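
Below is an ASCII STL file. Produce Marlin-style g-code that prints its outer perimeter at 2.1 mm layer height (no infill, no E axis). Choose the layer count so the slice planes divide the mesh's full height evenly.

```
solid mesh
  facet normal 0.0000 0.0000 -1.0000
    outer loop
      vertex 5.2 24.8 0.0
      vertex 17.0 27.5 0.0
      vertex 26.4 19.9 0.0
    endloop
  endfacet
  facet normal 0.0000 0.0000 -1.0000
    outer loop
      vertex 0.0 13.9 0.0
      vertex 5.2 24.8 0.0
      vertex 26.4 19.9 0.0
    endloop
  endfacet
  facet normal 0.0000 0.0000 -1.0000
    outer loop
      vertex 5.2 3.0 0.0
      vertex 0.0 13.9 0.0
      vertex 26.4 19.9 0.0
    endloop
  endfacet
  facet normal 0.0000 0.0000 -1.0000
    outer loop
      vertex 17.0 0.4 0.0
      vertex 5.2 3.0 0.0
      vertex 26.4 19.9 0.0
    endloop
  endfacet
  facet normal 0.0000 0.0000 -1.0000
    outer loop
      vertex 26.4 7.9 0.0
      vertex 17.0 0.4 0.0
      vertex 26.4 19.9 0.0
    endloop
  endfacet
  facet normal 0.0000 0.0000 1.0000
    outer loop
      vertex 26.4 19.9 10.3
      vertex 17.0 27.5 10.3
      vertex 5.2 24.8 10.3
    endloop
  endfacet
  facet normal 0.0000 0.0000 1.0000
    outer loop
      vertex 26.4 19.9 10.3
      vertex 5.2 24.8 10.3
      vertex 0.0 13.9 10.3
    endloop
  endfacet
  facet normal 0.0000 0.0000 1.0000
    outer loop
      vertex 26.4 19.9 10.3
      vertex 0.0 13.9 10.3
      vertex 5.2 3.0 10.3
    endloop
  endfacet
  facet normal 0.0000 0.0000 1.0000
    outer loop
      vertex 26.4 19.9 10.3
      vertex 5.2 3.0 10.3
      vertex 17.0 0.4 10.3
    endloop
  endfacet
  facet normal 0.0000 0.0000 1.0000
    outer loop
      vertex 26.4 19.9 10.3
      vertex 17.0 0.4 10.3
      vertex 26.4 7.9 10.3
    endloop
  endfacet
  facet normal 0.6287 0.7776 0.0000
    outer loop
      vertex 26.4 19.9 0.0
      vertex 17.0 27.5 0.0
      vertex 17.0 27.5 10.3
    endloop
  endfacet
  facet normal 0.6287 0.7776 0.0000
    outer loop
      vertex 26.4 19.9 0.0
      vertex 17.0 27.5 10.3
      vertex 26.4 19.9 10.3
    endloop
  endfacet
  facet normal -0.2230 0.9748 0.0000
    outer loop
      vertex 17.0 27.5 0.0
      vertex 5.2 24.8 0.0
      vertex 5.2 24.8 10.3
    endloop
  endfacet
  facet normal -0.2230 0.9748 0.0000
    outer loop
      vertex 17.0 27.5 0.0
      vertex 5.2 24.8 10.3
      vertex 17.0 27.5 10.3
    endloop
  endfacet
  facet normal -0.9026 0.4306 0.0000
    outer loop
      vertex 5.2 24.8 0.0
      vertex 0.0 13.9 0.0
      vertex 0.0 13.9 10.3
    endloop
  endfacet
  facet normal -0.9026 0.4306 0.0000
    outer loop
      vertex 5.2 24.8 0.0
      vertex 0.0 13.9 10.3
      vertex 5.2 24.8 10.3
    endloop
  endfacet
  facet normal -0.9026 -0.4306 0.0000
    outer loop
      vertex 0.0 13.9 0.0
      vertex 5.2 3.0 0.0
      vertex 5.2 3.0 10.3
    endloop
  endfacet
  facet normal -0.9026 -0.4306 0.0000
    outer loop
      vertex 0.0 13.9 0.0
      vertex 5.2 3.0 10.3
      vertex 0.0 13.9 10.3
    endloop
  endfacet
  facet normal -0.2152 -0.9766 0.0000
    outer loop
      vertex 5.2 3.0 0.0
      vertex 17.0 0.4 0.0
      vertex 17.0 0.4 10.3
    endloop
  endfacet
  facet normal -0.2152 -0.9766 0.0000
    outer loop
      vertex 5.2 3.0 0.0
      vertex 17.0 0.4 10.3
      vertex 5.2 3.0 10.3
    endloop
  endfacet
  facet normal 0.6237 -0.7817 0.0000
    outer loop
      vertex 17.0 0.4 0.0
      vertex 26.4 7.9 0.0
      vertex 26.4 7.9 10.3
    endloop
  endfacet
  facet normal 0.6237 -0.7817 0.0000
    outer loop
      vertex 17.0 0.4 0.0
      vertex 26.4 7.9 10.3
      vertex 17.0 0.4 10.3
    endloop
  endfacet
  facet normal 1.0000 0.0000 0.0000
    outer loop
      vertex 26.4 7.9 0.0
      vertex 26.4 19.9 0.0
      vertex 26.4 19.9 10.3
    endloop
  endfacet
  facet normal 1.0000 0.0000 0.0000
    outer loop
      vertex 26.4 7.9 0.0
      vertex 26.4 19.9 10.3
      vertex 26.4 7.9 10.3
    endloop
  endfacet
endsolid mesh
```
; perimeter-only toolpath
G21 ; units = mm
G90 ; absolute positioning
G28 ; home
; layer 1
G0 Z2.1
G0 X26.4 Y19.9
G1 X17.0 Y27.5
G1 X5.2 Y24.8
G1 X0.0 Y13.9
G1 X5.2 Y3.0
G1 X17.0 Y0.4
G1 X26.4 Y7.9
G1 X26.4 Y19.9
; layer 2
G0 Z4.1
G0 X26.4 Y19.9
G1 X17.0 Y27.5
G1 X5.2 Y24.8
G1 X0.0 Y13.9
G1 X5.2 Y3.0
G1 X17.0 Y0.4
G1 X26.4 Y7.9
G1 X26.4 Y19.9
; layer 3
G0 Z6.2
G0 X26.4 Y19.9
G1 X17.0 Y27.5
G1 X5.2 Y24.8
G1 X0.0 Y13.9
G1 X5.2 Y3.0
G1 X17.0 Y0.4
G1 X26.4 Y7.9
G1 X26.4 Y19.9
; layer 4
G0 Z8.2
G0 X26.4 Y19.9
G1 X17.0 Y27.5
G1 X5.2 Y24.8
G1 X0.0 Y13.9
G1 X5.2 Y3.0
G1 X17.0 Y0.4
G1 X26.4 Y7.9
G1 X26.4 Y19.9
; layer 5
G0 Z10.3
G0 X26.4 Y19.9
G1 X17.0 Y27.5
G1 X5.2 Y24.8
G1 X0.0 Y13.9
G1 X5.2 Y3.0
G1 X17.0 Y0.4
G1 X26.4 Y7.9
G1 X26.4 Y19.9
M2 ; end

The solid is a regular 7-sided prism (a cylinder approximated with 7 flat sides), circumscribed radius ≈ 13.9 mm, height ≈ 10.3 mm. Slicing at Δz = 2.1 mm — 5 equal slices spanning the solid's height, so layer i sits at z = i·h/5 — gives 5 non-empty perimeters. Each is a 7-segment closed polygon; G0 lifts to the layer z and rapids to the start vertex, then G1 traces the edges.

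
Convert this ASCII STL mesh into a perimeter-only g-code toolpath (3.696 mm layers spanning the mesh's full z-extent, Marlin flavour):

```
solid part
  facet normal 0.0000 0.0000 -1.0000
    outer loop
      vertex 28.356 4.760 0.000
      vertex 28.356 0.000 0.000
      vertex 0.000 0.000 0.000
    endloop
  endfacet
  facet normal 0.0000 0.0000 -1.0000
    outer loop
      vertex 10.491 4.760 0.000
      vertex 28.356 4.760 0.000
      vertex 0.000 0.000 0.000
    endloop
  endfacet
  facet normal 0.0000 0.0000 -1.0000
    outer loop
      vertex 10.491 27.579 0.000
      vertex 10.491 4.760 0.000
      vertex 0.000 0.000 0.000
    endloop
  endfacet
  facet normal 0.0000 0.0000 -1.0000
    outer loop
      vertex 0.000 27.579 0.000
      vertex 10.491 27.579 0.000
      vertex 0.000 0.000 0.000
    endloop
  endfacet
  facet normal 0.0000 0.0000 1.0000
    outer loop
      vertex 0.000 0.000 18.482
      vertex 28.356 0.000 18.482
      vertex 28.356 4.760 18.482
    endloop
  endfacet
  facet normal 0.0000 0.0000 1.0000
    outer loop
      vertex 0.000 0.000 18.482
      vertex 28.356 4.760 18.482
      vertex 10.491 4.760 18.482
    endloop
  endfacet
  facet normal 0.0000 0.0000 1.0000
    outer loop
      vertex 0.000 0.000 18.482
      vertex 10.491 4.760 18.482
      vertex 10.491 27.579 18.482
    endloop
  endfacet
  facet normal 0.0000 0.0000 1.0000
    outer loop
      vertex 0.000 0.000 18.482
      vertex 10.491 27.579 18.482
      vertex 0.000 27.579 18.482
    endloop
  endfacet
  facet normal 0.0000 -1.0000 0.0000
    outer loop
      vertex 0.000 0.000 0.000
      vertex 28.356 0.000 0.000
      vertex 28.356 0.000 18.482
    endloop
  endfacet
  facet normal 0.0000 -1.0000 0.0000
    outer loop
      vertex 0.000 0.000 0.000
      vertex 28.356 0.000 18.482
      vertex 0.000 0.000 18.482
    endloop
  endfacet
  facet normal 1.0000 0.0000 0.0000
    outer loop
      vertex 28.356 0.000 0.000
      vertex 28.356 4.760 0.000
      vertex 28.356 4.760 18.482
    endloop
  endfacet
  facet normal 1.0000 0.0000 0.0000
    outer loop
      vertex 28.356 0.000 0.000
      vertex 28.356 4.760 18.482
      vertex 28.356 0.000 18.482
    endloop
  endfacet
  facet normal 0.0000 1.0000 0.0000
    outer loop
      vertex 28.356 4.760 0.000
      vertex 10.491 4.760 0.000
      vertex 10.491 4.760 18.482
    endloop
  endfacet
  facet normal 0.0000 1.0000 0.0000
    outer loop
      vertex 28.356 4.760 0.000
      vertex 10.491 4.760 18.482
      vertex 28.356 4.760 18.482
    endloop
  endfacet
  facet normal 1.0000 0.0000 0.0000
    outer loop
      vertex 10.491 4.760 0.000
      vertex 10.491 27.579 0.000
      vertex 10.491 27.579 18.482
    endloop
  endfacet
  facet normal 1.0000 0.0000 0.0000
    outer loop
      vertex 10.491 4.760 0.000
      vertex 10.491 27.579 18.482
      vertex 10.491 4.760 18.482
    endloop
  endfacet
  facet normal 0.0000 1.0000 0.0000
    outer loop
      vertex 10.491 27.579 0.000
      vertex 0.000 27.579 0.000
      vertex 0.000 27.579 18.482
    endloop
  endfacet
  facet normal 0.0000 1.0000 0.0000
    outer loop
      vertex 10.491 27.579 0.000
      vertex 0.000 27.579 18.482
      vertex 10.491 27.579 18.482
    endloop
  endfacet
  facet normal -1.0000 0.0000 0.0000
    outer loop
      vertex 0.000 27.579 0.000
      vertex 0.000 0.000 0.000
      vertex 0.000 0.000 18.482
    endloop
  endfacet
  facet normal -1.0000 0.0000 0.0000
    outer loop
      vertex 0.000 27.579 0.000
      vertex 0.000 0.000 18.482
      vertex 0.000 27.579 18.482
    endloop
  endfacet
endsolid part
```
; perimeter-only toolpath
G21 ; units = mm
G90 ; absolute positioning
G28 ; home
; layer 1
G0 Z3.696
G0 X0.000 Y0.000
G1 X28.356 Y0.000
G1 X28.356 Y4.760
G1 X10.491 Y4.760
G1 X10.491 Y27.579
G1 X0.000 Y27.579
G1 X0.000 Y0.000
; layer 2
G0 Z7.393
G0 X0.000 Y0.000
G1 X28.356 Y0.000
G1 X28.356 Y4.760
G1 X10.491 Y4.760
G1 X10.491 Y27.579
G1 X0.000 Y27.579
G1 X0.000 Y0.000
; layer 3
G0 Z11.089
G0 X0.000 Y0.000
G1 X28.356 Y0.000
G1 X28.356 Y4.760
G1 X10.491 Y4.760
G1 X10.491 Y27.579
G1 X0.000 Y27.579
G1 X0.000 Y0.000
; layer 4
G0 Z14.786
G0 X0.000 Y0.000
G1 X28.356 Y0.000
G1 X28.356 Y4.760
G1 X10.491 Y4.760
G1 X10.491 Y27.579
G1 X0.000 Y27.579
G1 X0.000 Y0.000
; layer 5
G0 Z18.482
G0 X0.000 Y0.000
G1 X28.356 Y0.000
G1 X28.356 Y4.760
G1 X10.491 Y4.760
G1 X10.491 Y27.579
G1 X0.000 Y27.579
G1 X0.000 Y0.000
M2 ; end

The solid is an L-shaped prism: outer 28.4 × 27.6 mm, arm thicknesses ≈ 4.76 mm (horizontal) and 10.5 mm (vertical), extruded 18.5 mm in z. Slicing at Δz = 3.696 mm — 5 equal slices spanning the solid's height, so layer i sits at z = i·h/5 — gives 5 non-empty perimeters. Each is a 6-segment closed polygon; G0 lifts to the layer z and rapids to the start vertex, then G1 traces the edges.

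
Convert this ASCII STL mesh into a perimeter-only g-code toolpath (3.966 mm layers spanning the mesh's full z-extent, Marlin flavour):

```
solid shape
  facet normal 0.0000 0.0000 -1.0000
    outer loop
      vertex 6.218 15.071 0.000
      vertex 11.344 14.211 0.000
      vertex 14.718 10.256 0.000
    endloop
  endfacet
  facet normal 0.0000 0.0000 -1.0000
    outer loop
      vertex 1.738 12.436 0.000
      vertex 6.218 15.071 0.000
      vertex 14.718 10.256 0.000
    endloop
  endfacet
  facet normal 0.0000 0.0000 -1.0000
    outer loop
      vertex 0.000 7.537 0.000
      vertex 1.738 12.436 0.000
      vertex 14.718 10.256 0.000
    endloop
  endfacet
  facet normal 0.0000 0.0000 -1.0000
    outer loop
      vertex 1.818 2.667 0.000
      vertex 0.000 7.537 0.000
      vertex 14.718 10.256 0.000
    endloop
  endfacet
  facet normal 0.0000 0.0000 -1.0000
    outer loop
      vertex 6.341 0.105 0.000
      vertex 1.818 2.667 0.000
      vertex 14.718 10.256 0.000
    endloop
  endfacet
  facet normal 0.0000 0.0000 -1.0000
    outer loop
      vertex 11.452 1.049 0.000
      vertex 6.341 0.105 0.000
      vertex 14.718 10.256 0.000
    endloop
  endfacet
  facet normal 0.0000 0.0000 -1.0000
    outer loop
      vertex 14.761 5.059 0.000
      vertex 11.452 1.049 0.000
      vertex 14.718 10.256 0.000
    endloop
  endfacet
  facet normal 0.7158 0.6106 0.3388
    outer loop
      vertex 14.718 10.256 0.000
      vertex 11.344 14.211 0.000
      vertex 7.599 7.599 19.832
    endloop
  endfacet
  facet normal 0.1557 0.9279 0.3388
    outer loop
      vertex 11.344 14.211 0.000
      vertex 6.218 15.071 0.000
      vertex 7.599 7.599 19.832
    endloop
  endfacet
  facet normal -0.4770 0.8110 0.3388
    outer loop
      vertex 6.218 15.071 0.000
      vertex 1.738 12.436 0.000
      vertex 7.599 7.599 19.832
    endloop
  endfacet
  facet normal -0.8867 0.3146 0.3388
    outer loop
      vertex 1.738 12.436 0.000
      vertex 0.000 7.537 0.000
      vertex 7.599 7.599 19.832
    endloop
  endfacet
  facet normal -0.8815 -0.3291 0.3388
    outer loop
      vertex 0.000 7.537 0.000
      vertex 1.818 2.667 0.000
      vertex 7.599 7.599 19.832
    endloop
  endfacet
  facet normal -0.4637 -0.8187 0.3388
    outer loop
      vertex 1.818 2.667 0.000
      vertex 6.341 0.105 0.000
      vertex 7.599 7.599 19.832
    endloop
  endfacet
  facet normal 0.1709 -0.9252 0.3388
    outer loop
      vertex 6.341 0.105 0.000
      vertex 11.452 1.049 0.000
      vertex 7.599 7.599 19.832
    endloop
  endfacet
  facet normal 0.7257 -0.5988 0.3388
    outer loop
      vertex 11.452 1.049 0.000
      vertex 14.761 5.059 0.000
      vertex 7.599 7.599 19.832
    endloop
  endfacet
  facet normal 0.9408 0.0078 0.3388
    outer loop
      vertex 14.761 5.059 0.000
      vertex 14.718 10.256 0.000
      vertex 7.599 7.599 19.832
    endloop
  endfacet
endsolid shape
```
; perimeter-only toolpath
G21 ; units = mm
G90 ; absolute positioning
G28 ; home
; layer 1
G0 Z3.966
G0 X13.294 Y9.725
G1 X10.595 Y12.889
G1 X6.494 Y13.577
G1 X2.910 Y11.469
G1 X1.520 Y7.549
G1 X2.974 Y3.653
G1 X6.593 Y1.604
G1 X10.681 Y2.359
G1 X13.329 Y5.567
G1 X13.294 Y9.725
; layer 2
G0 Z7.933
G0 X11.870 Y9.193
G1 X9.846 Y11.566
G1 X6.770 Y12.082
G1 X4.082 Y10.501
G1 X3.040 Y7.562
G1 X4.130 Y4.640
G1 X6.844 Y3.103
G1 X9.911 Y3.669
G1 X11.896 Y6.075
G1 X11.870 Y9.193
; layer 3
G0 Z11.899
G0 X10.447 Y8.662
G1 X9.097 Y10.244
G1 X7.047 Y10.588
G1 X5.255 Y9.534
G1 X4.559 Y7.574
G1 X5.287 Y5.626
G1 X7.096 Y4.601
G1 X9.140 Y4.979
G1 X10.464 Y6.583
G1 X10.447 Y8.662
; layer 4
G0 Z15.866
G0 X9.023 Y8.130
G1 X8.348 Y8.921
G1 X7.323 Y9.093
G1 X6.427 Y8.566
G1 X6.079 Y7.587
G1 X6.443 Y6.613
G1 X7.347 Y6.100
G1 X8.370 Y6.289
G1 X9.031 Y7.091
G1 X9.023 Y8.130
M2 ; end

The solid is a regular 9-sided pyramid, base circumscribed radius ≈ 7.6 mm, apex at z ≈ 19.8 mm. Slicing at Δz = 3.966 mm — 5 equal slices spanning the solid's height, so layer i sits at z = i·h/5 — gives 4 non-empty perimeters. Each is a 9-segment closed polygon; G0 lifts to the layer z and rapids to the start vertex, then G1 traces the edges. The cross-section shrinks linearly with z (the slice at the apex is degenerate and omitted).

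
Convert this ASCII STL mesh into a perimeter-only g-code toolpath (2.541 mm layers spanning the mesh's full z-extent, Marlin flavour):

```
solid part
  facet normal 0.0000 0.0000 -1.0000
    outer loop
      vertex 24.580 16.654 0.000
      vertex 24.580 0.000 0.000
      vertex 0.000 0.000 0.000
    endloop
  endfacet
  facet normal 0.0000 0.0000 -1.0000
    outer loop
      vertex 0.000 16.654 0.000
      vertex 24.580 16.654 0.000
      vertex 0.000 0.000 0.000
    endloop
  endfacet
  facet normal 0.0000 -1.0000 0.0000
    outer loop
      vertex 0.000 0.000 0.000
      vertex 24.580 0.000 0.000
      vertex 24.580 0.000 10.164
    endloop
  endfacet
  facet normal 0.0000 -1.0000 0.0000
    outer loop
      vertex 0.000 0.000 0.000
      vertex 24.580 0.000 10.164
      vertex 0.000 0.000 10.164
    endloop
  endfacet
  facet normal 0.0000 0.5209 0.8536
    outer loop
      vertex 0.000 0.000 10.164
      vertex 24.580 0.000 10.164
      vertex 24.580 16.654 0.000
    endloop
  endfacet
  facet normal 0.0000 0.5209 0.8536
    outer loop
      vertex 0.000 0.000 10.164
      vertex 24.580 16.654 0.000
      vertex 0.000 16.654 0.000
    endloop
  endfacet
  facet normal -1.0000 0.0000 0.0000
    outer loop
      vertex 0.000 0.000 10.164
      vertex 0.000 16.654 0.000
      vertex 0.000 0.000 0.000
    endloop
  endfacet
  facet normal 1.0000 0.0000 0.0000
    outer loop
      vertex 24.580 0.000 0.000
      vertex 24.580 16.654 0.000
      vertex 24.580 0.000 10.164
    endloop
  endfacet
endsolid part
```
; perimeter-only toolpath
G21 ; units = mm
G90 ; absolute positioning
G28 ; home
; layer 1
G0 Z2.541
G0 X0.000 Y0.000
G1 X24.580 Y0.000
G1 X24.580 Y12.491
G1 X0.000 Y12.491
G1 X0.000 Y0.000
; layer 2
G0 Z5.082
G0 X0.000 Y0.000
G1 X24.580 Y0.000
G1 X24.580 Y8.327
G1 X0.000 Y8.327
G1 X0.000 Y0.000
; layer 3
G0 Z7.623
G0 X0.000 Y0.000
G1 X24.580 Y0.000
G1 X24.580 Y4.163
G1 X0.000 Y4.163
G1 X0.000 Y0.000
M2 ; end

The solid is a wedge (ramp): 24.6 × 16.7 mm base, rising to 10.2 mm along the y=0 edge and sloping linearly to z=0 at y=16.7. Slicing at Δz = 2.541 mm — 4 equal slices spanning the solid's height, so layer i sits at z = i·h/4 — gives 3 non-empty perimeters. Each is a 4-segment closed polygon; G0 lifts to the layer z and rapids to the start vertex, then G1 traces the edges. The cross-section shrinks linearly with z (the slice at the apex is degenerate and omitted).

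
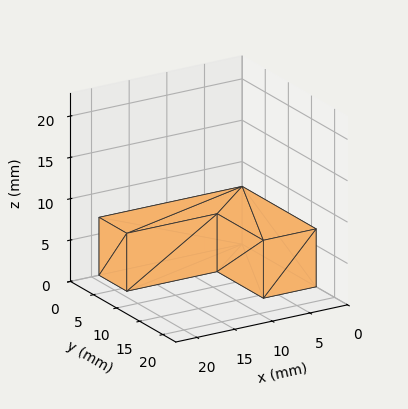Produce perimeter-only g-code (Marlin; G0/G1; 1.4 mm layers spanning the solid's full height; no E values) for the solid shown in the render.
Reading the render: the shape is an L-shaped prism: outer 19 × 16 mm, arm thicknesses ≈ 6 mm (horizontal) and 7 mm (vertical), extruded 7 mm in z (dimensions read to the nearest mm from the axis ticks). For the g-code, the solid's height is divided into equal slices at the stated Δz and each level perimeter traced with G1 moves after a G0 lift.

; perimeter-only toolpath
G21 ; units = mm
G90 ; absolute positioning
G28 ; home
; layer 1
G0 Z1.4
G0 X0.0 Y0.0
G1 X19.0 Y0.0
G1 X19.0 Y6.0
G1 X7.0 Y6.0
G1 X7.0 Y16.0
G1 X0.0 Y16.0
G1 X0.0 Y0.0
; layer 2
G0 Z2.8
G0 X0.0 Y0.0
G1 X19.0 Y0.0
G1 X19.0 Y6.0
G1 X7.0 Y6.0
G1 X7.0 Y16.0
G1 X0.0 Y16.0
G1 X0.0 Y0.0
; layer 3
G0 Z4.2
G0 X0.0 Y0.0
G1 X19.0 Y0.0
G1 X19.0 Y6.0
G1 X7.0 Y6.0
G1 X7.0 Y16.0
G1 X0.0 Y16.0
G1 X0.0 Y0.0
; layer 4
G0 Z5.6
G0 X0.0 Y0.0
G1 X19.0 Y0.0
G1 X19.0 Y6.0
G1 X7.0 Y6.0
G1 X7.0 Y16.0
G1 X0.0 Y16.0
G1 X0.0 Y0.0
; layer 5
G0 Z7.0
G0 X0.0 Y0.0
G1 X19.0 Y0.0
G1 X19.0 Y6.0
G1 X7.0 Y6.0
G1 X7.0 Y16.0
G1 X0.0 Y16.0
G1 X0.0 Y0.0
M2 ; end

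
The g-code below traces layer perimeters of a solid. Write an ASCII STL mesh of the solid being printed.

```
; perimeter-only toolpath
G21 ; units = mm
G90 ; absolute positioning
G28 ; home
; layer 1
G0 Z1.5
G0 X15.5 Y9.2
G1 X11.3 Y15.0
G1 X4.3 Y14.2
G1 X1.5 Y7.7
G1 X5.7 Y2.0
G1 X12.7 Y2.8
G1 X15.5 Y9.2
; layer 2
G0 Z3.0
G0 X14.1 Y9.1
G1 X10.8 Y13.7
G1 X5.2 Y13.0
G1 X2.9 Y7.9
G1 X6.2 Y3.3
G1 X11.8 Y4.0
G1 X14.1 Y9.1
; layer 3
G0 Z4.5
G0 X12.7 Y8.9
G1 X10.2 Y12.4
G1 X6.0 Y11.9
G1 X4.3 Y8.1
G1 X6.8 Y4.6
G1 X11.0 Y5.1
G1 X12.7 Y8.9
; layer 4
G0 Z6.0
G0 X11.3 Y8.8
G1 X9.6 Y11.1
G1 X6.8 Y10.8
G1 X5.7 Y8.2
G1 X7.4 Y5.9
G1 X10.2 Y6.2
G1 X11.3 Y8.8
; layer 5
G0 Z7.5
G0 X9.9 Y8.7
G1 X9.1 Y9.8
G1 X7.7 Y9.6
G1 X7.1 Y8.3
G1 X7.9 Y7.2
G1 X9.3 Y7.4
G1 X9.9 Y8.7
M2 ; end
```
solid part
  facet normal 0.0000 0.0000 -1.0000
    outer loop
      vertex 3.5 15.3 0.0
      vertex 11.9 16.3 0.0
      vertex 16.9 9.4 0.0
    endloop
  endfacet
  facet normal 0.0000 0.0000 -1.0000
    outer loop
      vertex 0.1 7.6 0.0
      vertex 3.5 15.3 0.0
      vertex 16.9 9.4 0.0
    endloop
  endfacet
  facet normal 0.0000 0.0000 -1.0000
    outer loop
      vertex 5.1 0.7 0.0
      vertex 0.1 7.6 0.0
      vertex 16.9 9.4 0.0
    endloop
  endfacet
  facet normal 0.0000 0.0000 -1.0000
    outer loop
      vertex 13.5 1.7 0.0
      vertex 5.1 0.7 0.0
      vertex 16.9 9.4 0.0
    endloop
  endfacet
  facet normal 0.6279 0.4550 0.6315
    outer loop
      vertex 16.9 9.4 0.0
      vertex 11.9 16.3 0.0
      vertex 8.5 8.5 9.0
    endloop
  endfacet
  facet normal -0.0916 0.7694 0.6322
    outer loop
      vertex 11.9 16.3 0.0
      vertex 3.5 15.3 0.0
      vertex 8.5 8.5 9.0
    endloop
  endfacet
  facet normal -0.7097 0.3134 0.6310
    outer loop
      vertex 3.5 15.3 0.0
      vertex 0.1 7.6 0.0
      vertex 8.5 8.5 9.0
    endloop
  endfacet
  facet normal -0.6279 -0.4550 0.6315
    outer loop
      vertex 0.1 7.6 0.0
      vertex 5.1 0.7 0.0
      vertex 8.5 8.5 9.0
    endloop
  endfacet
  facet normal 0.0916 -0.7694 0.6322
    outer loop
      vertex 5.1 0.7 0.0
      vertex 13.5 1.7 0.0
      vertex 8.5 8.5 9.0
    endloop
  endfacet
  facet normal 0.7097 -0.3134 0.6310
    outer loop
      vertex 13.5 1.7 0.0
      vertex 16.9 9.4 0.0
      vertex 8.5 8.5 9.0
    endloop
  endfacet
endsolid part

The G0 Z moves step by Δz≈1.5 mm. The G1 loops shrink linearly with z, so the solid tapers from its base footprint up to z≈9. Closing with a flat bottom cap and the tapered top and triangulating gives 10 facets — a regular 6-sided pyramid, base circumscribed radius ≈ 8.5 mm, apex at z ≈ 9 mm.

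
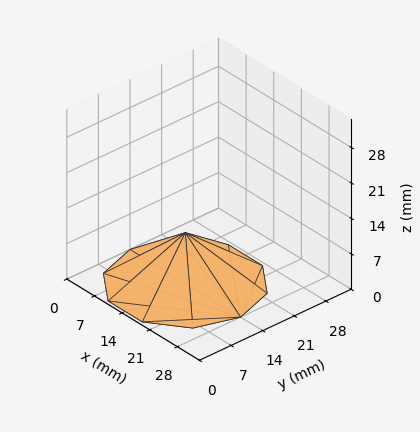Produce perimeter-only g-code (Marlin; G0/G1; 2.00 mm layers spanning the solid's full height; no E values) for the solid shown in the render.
Reading the render: the shape is a regular 10-sided pyramid, base circumscribed radius ≈ 14 mm, apex at z ≈ 10 mm (dimensions read to the nearest mm from the axis ticks). For the g-code, the solid's height is divided into equal slices at the stated Δz and each level perimeter traced with G1 moves after a G0 lift.

; perimeter-only toolpath
G21 ; units = mm
G90 ; absolute positioning
G28 ; home
; layer 1
G0 Z2.00
G0 X25.20 Y14.00
G1 X23.06 Y20.58
G1 X17.46 Y24.65
G1 X10.54 Y24.65
G1 X4.94 Y20.58
G1 X2.80 Y14.00
G1 X4.94 Y7.42
G1 X10.54 Y3.35
G1 X17.46 Y3.35
G1 X23.06 Y7.42
G1 X25.20 Y14.00
; layer 2
G0 Z4.00
G0 X22.40 Y14.00
G1 X20.80 Y18.94
G1 X16.60 Y21.99
G1 X11.40 Y21.99
G1 X7.20 Y18.94
G1 X5.60 Y14.00
G1 X7.20 Y9.06
G1 X11.40 Y6.01
G1 X16.60 Y6.01
G1 X20.80 Y9.06
G1 X22.40 Y14.00
; layer 3
G0 Z6.00
G0 X19.60 Y14.00
G1 X18.53 Y17.29
G1 X15.73 Y19.32
G1 X12.27 Y19.32
G1 X9.47 Y17.29
G1 X8.40 Y14.00
G1 X9.47 Y10.71
G1 X12.27 Y8.68
G1 X15.73 Y8.68
G1 X18.53 Y10.71
G1 X19.60 Y14.00
; layer 4
G0 Z8.00
G0 X16.80 Y14.00
G1 X16.27 Y15.65
G1 X14.87 Y16.66
G1 X13.13 Y16.66
G1 X11.73 Y15.65
G1 X11.20 Y14.00
G1 X11.73 Y12.35
G1 X13.13 Y11.34
G1 X14.87 Y11.34
G1 X16.27 Y12.35
G1 X16.80 Y14.00
M2 ; end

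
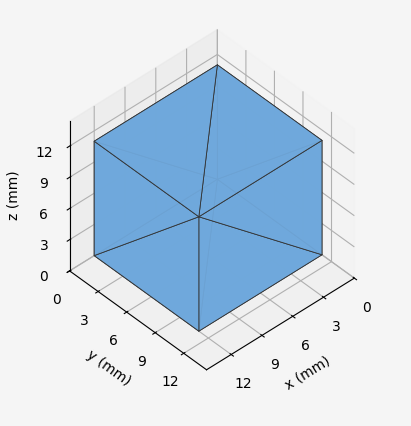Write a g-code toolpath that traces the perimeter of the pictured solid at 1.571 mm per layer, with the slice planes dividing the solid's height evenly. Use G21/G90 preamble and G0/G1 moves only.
Reading the render: the shape is a rectangular box, roughly 12 × 11 mm footprint and 11 mm tall (dimensions read to the nearest mm from the axis ticks). For the g-code, the solid's height is divided into equal slices at the stated Δz and each level perimeter traced with G1 moves after a G0 lift.

; perimeter-only toolpath
G21 ; units = mm
G90 ; absolute positioning
G28 ; home
; layer 1
G0 Z1.571
G0 X0.000 Y0.000
G1 X12.000 Y0.000
G1 X12.000 Y11.000
G1 X0.000 Y11.000
G1 X0.000 Y0.000
; layer 2
G0 Z3.143
G0 X0.000 Y0.000
G1 X12.000 Y0.000
G1 X12.000 Y11.000
G1 X0.000 Y11.000
G1 X0.000 Y0.000
; layer 3
G0 Z4.714
G0 X0.000 Y0.000
G1 X12.000 Y0.000
G1 X12.000 Y11.000
G1 X0.000 Y11.000
G1 X0.000 Y0.000
; layer 4
G0 Z6.286
G0 X0.000 Y0.000
G1 X12.000 Y0.000
G1 X12.000 Y11.000
G1 X0.000 Y11.000
G1 X0.000 Y0.000
; layer 5
G0 Z7.857
G0 X0.000 Y0.000
G1 X12.000 Y0.000
G1 X12.000 Y11.000
G1 X0.000 Y11.000
G1 X0.000 Y0.000
; layer 6
G0 Z9.429
G0 X0.000 Y0.000
G1 X12.000 Y0.000
G1 X12.000 Y11.000
G1 X0.000 Y11.000
G1 X0.000 Y0.000
; layer 7
G0 Z11.000
G0 X0.000 Y0.000
G1 X12.000 Y0.000
G1 X12.000 Y11.000
G1 X0.000 Y11.000
G1 X0.000 Y0.000
M2 ; end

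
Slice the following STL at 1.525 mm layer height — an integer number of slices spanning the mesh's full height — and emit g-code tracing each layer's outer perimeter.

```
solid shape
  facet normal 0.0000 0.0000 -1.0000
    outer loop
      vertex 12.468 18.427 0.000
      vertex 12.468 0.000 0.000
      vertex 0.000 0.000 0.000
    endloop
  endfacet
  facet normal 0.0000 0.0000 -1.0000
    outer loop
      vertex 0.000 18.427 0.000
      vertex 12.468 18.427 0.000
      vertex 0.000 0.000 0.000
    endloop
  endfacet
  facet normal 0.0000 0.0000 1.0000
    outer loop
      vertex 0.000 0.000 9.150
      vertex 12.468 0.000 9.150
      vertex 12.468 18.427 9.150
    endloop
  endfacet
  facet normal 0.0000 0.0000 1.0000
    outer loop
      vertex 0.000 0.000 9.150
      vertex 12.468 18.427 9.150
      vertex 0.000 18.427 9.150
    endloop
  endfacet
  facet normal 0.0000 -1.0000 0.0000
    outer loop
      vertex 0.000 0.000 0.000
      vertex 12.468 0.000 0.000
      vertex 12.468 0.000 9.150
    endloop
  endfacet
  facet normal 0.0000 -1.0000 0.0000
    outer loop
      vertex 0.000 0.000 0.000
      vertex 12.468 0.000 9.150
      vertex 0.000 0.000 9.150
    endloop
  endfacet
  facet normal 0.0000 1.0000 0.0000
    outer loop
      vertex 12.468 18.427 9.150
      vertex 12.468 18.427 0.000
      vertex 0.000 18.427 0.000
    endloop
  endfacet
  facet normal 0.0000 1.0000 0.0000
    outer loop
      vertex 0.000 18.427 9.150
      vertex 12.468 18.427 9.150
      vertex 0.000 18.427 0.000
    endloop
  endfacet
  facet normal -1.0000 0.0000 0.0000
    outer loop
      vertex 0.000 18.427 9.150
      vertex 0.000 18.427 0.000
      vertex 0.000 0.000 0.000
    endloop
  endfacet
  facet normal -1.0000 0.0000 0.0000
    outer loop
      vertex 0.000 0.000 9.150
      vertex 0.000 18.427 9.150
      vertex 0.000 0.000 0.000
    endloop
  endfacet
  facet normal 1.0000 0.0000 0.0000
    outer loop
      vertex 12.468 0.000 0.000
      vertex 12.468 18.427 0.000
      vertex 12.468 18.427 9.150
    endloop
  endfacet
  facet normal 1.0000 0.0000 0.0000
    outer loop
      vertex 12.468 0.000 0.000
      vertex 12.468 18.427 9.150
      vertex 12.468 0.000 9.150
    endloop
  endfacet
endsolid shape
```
; perimeter-only toolpath
G21 ; units = mm
G90 ; absolute positioning
G28 ; home
; layer 1
G0 Z1.525
G0 X0.000 Y0.000
G1 X12.468 Y0.000
G1 X12.468 Y18.427
G1 X0.000 Y18.427
G1 X0.000 Y0.000
; layer 2
G0 Z3.050
G0 X0.000 Y0.000
G1 X12.468 Y0.000
G1 X12.468 Y18.427
G1 X0.000 Y18.427
G1 X0.000 Y0.000
; layer 3
G0 Z4.575
G0 X0.000 Y0.000
G1 X12.468 Y0.000
G1 X12.468 Y18.427
G1 X0.000 Y18.427
G1 X0.000 Y0.000
; layer 4
G0 Z6.100
G0 X0.000 Y0.000
G1 X12.468 Y0.000
G1 X12.468 Y18.427
G1 X0.000 Y18.427
G1 X0.000 Y0.000
; layer 5
G0 Z7.625
G0 X0.000 Y0.000
G1 X12.468 Y0.000
G1 X12.468 Y18.427
G1 X0.000 Y18.427
G1 X0.000 Y0.000
; layer 6
G0 Z9.150
G0 X0.000 Y0.000
G1 X12.468 Y0.000
G1 X12.468 Y18.427
G1 X0.000 Y18.427
G1 X0.000 Y0.000
M2 ; end

The solid is a rectangular box, roughly 12.5 × 18.4 mm footprint and 9.15 mm tall. Slicing at Δz = 1.525 mm — 6 equal slices spanning the solid's height, so layer i sits at z = i·h/6 — gives 6 non-empty perimeters. Each is a 4-segment closed polygon; G0 lifts to the layer z and rapids to the start vertex, then G1 traces the edges.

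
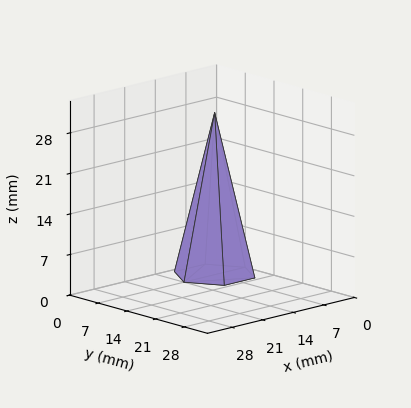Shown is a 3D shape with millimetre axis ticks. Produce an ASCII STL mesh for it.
Reading the render: the shape is a regular 6-sided pyramid, base circumscribed radius ≈ 7 mm, apex at z ≈ 28 mm (dimensions read to the nearest mm from the axis ticks). For the STL, each face is triangulated and given an outward normal.

solid part
  facet normal 0.0000 0.0000 -1.0000
    outer loop
      vertex 3.500 13.062 0.000
      vertex 10.500 13.062 0.000
      vertex 14.000 7.000 0.000
    endloop
  endfacet
  facet normal 0.0000 0.0000 -1.0000
    outer loop
      vertex 0.000 7.000 0.000
      vertex 3.500 13.062 0.000
      vertex 14.000 7.000 0.000
    endloop
  endfacet
  facet normal 0.0000 0.0000 -1.0000
    outer loop
      vertex 3.500 0.938 0.000
      vertex 0.000 7.000 0.000
      vertex 14.000 7.000 0.000
    endloop
  endfacet
  facet normal 0.0000 0.0000 -1.0000
    outer loop
      vertex 10.500 0.938 0.000
      vertex 3.500 0.938 0.000
      vertex 14.000 7.000 0.000
    endloop
  endfacet
  facet normal 0.8464 0.4887 0.2116
    outer loop
      vertex 14.000 7.000 0.000
      vertex 10.500 13.062 0.000
      vertex 7.000 7.000 28.000
    endloop
  endfacet
  facet normal 0.0000 0.9774 0.2116
    outer loop
      vertex 10.500 13.062 0.000
      vertex 3.500 13.062 0.000
      vertex 7.000 7.000 28.000
    endloop
  endfacet
  facet normal -0.8464 0.4887 0.2116
    outer loop
      vertex 3.500 13.062 0.000
      vertex 0.000 7.000 0.000
      vertex 7.000 7.000 28.000
    endloop
  endfacet
  facet normal -0.8464 -0.4887 0.2116
    outer loop
      vertex 0.000 7.000 0.000
      vertex 3.500 0.938 0.000
      vertex 7.000 7.000 28.000
    endloop
  endfacet
  facet normal 0.0000 -0.9774 0.2116
    outer loop
      vertex 3.500 0.938 0.000
      vertex 10.500 0.938 0.000
      vertex 7.000 7.000 28.000
    endloop
  endfacet
  facet normal 0.8464 -0.4887 0.2116
    outer loop
      vertex 10.500 0.938 0.000
      vertex 14.000 7.000 0.000
      vertex 7.000 7.000 28.000
    endloop
  endfacet
endsolid part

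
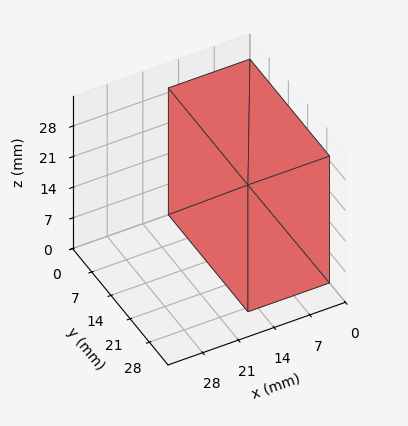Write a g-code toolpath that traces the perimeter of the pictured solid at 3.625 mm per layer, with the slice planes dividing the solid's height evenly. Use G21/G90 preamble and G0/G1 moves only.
Reading the render: the shape is a rectangular box, roughly 16 × 29 mm footprint and 29 mm tall (dimensions read to the nearest mm from the axis ticks). For the g-code, the solid's height is divided into equal slices at the stated Δz and each level perimeter traced with G1 moves after a G0 lift.

; perimeter-only toolpath
G21 ; units = mm
G90 ; absolute positioning
G28 ; home
; layer 1
G0 Z3.625
G0 X0.000 Y0.000
G1 X16.000 Y0.000
G1 X16.000 Y29.000
G1 X0.000 Y29.000
G1 X0.000 Y0.000
; layer 2
G0 Z7.250
G0 X0.000 Y0.000
G1 X16.000 Y0.000
G1 X16.000 Y29.000
G1 X0.000 Y29.000
G1 X0.000 Y0.000
; layer 3
G0 Z10.875
G0 X0.000 Y0.000
G1 X16.000 Y0.000
G1 X16.000 Y29.000
G1 X0.000 Y29.000
G1 X0.000 Y0.000
; layer 4
G0 Z14.500
G0 X0.000 Y0.000
G1 X16.000 Y0.000
G1 X16.000 Y29.000
G1 X0.000 Y29.000
G1 X0.000 Y0.000
; layer 5
G0 Z18.125
G0 X0.000 Y0.000
G1 X16.000 Y0.000
G1 X16.000 Y29.000
G1 X0.000 Y29.000
G1 X0.000 Y0.000
; layer 6
G0 Z21.750
G0 X0.000 Y0.000
G1 X16.000 Y0.000
G1 X16.000 Y29.000
G1 X0.000 Y29.000
G1 X0.000 Y0.000
; layer 7
G0 Z25.375
G0 X0.000 Y0.000
G1 X16.000 Y0.000
G1 X16.000 Y29.000
G1 X0.000 Y29.000
G1 X0.000 Y0.000
; layer 8
G0 Z29.000
G0 X0.000 Y0.000
G1 X16.000 Y0.000
G1 X16.000 Y29.000
G1 X0.000 Y29.000
G1 X0.000 Y0.000
M2 ; end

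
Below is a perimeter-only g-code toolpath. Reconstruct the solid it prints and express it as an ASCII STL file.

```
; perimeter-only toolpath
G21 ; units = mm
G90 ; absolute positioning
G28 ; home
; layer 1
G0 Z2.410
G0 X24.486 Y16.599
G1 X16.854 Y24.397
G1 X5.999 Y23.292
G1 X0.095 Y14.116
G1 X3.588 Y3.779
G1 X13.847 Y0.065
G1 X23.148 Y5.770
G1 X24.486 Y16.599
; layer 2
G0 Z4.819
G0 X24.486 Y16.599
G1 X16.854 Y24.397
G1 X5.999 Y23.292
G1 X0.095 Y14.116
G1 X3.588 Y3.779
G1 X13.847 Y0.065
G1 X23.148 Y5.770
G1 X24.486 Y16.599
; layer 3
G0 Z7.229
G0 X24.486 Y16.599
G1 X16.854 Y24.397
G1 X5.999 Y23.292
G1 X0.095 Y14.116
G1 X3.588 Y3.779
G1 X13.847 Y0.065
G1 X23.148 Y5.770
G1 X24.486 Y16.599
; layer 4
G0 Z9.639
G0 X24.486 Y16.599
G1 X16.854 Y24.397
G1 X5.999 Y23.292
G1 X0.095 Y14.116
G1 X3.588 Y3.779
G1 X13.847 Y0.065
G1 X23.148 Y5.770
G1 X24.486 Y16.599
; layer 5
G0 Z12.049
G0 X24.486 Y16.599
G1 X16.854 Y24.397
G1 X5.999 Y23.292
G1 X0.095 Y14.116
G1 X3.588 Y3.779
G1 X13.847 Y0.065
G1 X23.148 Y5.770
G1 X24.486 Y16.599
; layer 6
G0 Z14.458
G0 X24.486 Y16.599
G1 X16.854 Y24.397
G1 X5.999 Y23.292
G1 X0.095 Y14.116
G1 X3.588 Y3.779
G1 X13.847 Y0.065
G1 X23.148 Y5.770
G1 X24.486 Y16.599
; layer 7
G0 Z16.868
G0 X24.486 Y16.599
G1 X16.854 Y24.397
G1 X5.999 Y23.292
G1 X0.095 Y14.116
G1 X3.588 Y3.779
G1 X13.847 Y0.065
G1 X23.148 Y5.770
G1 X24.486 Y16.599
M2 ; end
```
solid part
  facet normal 0.0000 0.0000 -1.0000
    outer loop
      vertex 5.999 23.292 0.000
      vertex 16.854 24.397 0.000
      vertex 24.486 16.599 0.000
    endloop
  endfacet
  facet normal 0.0000 0.0000 -1.0000
    outer loop
      vertex 0.095 14.116 0.000
      vertex 5.999 23.292 0.000
      vertex 24.486 16.599 0.000
    endloop
  endfacet
  facet normal 0.0000 0.0000 -1.0000
    outer loop
      vertex 3.588 3.779 0.000
      vertex 0.095 14.116 0.000
      vertex 24.486 16.599 0.000
    endloop
  endfacet
  facet normal 0.0000 0.0000 -1.0000
    outer loop
      vertex 13.847 0.065 0.000
      vertex 3.588 3.779 0.000
      vertex 24.486 16.599 0.000
    endloop
  endfacet
  facet normal 0.0000 0.0000 -1.0000
    outer loop
      vertex 23.148 5.770 0.000
      vertex 13.847 0.065 0.000
      vertex 24.486 16.599 0.000
    endloop
  endfacet
  facet normal 0.0000 0.0000 1.0000
    outer loop
      vertex 24.486 16.599 16.868
      vertex 16.854 24.397 16.868
      vertex 5.999 23.292 16.868
    endloop
  endfacet
  facet normal 0.0000 0.0000 1.0000
    outer loop
      vertex 24.486 16.599 16.868
      vertex 5.999 23.292 16.868
      vertex 0.095 14.116 16.868
    endloop
  endfacet
  facet normal 0.0000 0.0000 1.0000
    outer loop
      vertex 24.486 16.599 16.868
      vertex 0.095 14.116 16.868
      vertex 3.588 3.779 16.868
    endloop
  endfacet
  facet normal 0.0000 0.0000 1.0000
    outer loop
      vertex 24.486 16.599 16.868
      vertex 3.588 3.779 16.868
      vertex 13.847 0.065 16.868
    endloop
  endfacet
  facet normal 0.0000 0.0000 1.0000
    outer loop
      vertex 24.486 16.599 16.868
      vertex 13.847 0.065 16.868
      vertex 23.148 5.770 16.868
    endloop
  endfacet
  facet normal 0.7147 0.6995 0.0000
    outer loop
      vertex 24.486 16.599 0.000
      vertex 16.854 24.397 0.000
      vertex 16.854 24.397 16.868
    endloop
  endfacet
  facet normal 0.7147 0.6995 0.0000
    outer loop
      vertex 24.486 16.599 0.000
      vertex 16.854 24.397 16.868
      vertex 24.486 16.599 16.868
    endloop
  endfacet
  facet normal -0.1013 0.9949 0.0000
    outer loop
      vertex 16.854 24.397 0.000
      vertex 5.999 23.292 0.000
      vertex 5.999 23.292 16.868
    endloop
  endfacet
  facet normal -0.1013 0.9949 0.0000
    outer loop
      vertex 16.854 24.397 0.000
      vertex 5.999 23.292 16.868
      vertex 16.854 24.397 16.868
    endloop
  endfacet
  facet normal -0.8410 0.5411 0.0000
    outer loop
      vertex 5.999 23.292 0.000
      vertex 0.095 14.116 0.000
      vertex 0.095 14.116 16.868
    endloop
  endfacet
  facet normal -0.8410 0.5411 0.0000
    outer loop
      vertex 5.999 23.292 0.000
      vertex 0.095 14.116 16.868
      vertex 5.999 23.292 16.868
    endloop
  endfacet
  facet normal -0.9474 -0.3201 0.0000
    outer loop
      vertex 0.095 14.116 0.000
      vertex 3.588 3.779 0.000
      vertex 3.588 3.779 16.868
    endloop
  endfacet
  facet normal -0.9474 -0.3201 0.0000
    outer loop
      vertex 0.095 14.116 0.000
      vertex 3.588 3.779 16.868
      vertex 0.095 14.116 16.868
    endloop
  endfacet
  facet normal -0.3404 -0.9403 0.0000
    outer loop
      vertex 3.588 3.779 0.000
      vertex 13.847 0.065 0.000
      vertex 13.847 0.065 16.868
    endloop
  endfacet
  facet normal -0.3404 -0.9403 0.0000
    outer loop
      vertex 3.588 3.779 0.000
      vertex 13.847 0.065 16.868
      vertex 3.588 3.779 16.868
    endloop
  endfacet
  facet normal 0.5229 -0.8524 0.0000
    outer loop
      vertex 13.847 0.065 0.000
      vertex 23.148 5.770 0.000
      vertex 23.148 5.770 16.868
    endloop
  endfacet
  facet normal 0.5229 -0.8524 0.0000
    outer loop
      vertex 13.847 0.065 0.000
      vertex 23.148 5.770 16.868
      vertex 13.847 0.065 16.868
    endloop
  endfacet
  facet normal 0.9925 -0.1226 0.0000
    outer loop
      vertex 23.148 5.770 0.000
      vertex 24.486 16.599 0.000
      vertex 24.486 16.599 16.868
    endloop
  endfacet
  facet normal 0.9925 -0.1226 0.0000
    outer loop
      vertex 23.148 5.770 0.000
      vertex 24.486 16.599 16.868
      vertex 23.148 5.770 16.868
    endloop
  endfacet
endsolid part

The G0 Z moves step by Δz≈2.410 mm. Every layer's G1 loop is the same polygon, so the solid is a straight extrusion of it from z=0 to z≈16.9. Closing with flat bottom and top caps and triangulating gives 24 facets — a regular 7-sided prism (a cylinder approximated with 7 flat sides), circumscribed radius ≈ 12.6 mm, height ≈ 16.9 mm.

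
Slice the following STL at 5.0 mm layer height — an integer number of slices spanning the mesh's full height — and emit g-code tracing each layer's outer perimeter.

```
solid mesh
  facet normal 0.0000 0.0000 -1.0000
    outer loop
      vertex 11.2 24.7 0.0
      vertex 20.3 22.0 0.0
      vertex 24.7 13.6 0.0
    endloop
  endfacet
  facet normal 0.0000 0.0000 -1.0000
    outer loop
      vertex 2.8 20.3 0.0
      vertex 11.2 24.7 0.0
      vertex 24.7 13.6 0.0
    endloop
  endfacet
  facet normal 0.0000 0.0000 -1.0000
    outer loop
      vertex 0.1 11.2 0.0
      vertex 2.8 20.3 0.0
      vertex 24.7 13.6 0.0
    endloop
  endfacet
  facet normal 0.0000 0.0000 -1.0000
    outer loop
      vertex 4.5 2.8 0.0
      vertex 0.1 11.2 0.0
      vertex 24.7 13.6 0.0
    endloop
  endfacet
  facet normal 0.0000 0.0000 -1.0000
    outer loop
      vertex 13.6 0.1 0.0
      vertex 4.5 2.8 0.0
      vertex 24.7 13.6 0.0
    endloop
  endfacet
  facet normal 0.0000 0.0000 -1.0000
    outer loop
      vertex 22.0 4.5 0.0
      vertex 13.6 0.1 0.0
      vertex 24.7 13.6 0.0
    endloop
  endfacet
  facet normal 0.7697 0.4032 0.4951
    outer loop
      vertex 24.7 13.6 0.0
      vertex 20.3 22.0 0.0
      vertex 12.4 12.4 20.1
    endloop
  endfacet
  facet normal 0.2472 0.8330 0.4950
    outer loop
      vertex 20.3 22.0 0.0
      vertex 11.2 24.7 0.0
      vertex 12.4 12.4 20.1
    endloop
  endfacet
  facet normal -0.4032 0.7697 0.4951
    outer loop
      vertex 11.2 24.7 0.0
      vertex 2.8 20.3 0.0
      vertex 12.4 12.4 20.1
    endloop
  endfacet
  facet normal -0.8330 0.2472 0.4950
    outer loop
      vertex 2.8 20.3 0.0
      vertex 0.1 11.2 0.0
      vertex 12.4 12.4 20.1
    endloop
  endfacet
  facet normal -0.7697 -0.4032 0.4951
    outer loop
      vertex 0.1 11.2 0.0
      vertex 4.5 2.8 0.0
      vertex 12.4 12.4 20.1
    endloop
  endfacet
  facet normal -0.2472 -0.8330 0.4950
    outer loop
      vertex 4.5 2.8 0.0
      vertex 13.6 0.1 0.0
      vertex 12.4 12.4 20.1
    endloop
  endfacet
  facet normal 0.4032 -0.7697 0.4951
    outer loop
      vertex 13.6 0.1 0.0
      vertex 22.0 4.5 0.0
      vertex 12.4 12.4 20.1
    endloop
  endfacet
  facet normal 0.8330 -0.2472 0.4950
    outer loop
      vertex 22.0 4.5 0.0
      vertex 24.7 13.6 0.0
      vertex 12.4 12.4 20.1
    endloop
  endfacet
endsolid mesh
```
; perimeter-only toolpath
G21 ; units = mm
G90 ; absolute positioning
G28 ; home
; layer 1
G0 Z5.0
G0 X21.6 Y13.3
G1 X18.3 Y19.6
G1 X11.5 Y21.6
G1 X5.2 Y18.3
G1 X3.2 Y11.5
G1 X6.5 Y5.2
G1 X13.3 Y3.2
G1 X19.6 Y6.5
G1 X21.6 Y13.3
; layer 2
G0 Z10.1
G0 X18.6 Y13.0
G1 X16.4 Y17.2
G1 X11.8 Y18.6
G1 X7.6 Y16.4
G1 X6.2 Y11.8
G1 X8.4 Y7.6
G1 X13.0 Y6.2
G1 X17.2 Y8.4
G1 X18.6 Y13.0
; layer 3
G0 Z15.1
G0 X15.5 Y12.7
G1 X14.4 Y14.8
G1 X12.1 Y15.5
G1 X10.0 Y14.4
G1 X9.3 Y12.1
G1 X10.4 Y10.0
G1 X12.7 Y9.3
G1 X14.8 Y10.4
G1 X15.5 Y12.7
M2 ; end

The solid is a regular 8-sided pyramid, base circumscribed radius ≈ 12.4 mm, apex at z ≈ 20.1 mm. Slicing at Δz = 5.0 mm — 4 equal slices spanning the solid's height, so layer i sits at z = i·h/4 — gives 3 non-empty perimeters. Each is a 8-segment closed polygon; G0 lifts to the layer z and rapids to the start vertex, then G1 traces the edges. The cross-section shrinks linearly with z (the slice at the apex is degenerate and omitted).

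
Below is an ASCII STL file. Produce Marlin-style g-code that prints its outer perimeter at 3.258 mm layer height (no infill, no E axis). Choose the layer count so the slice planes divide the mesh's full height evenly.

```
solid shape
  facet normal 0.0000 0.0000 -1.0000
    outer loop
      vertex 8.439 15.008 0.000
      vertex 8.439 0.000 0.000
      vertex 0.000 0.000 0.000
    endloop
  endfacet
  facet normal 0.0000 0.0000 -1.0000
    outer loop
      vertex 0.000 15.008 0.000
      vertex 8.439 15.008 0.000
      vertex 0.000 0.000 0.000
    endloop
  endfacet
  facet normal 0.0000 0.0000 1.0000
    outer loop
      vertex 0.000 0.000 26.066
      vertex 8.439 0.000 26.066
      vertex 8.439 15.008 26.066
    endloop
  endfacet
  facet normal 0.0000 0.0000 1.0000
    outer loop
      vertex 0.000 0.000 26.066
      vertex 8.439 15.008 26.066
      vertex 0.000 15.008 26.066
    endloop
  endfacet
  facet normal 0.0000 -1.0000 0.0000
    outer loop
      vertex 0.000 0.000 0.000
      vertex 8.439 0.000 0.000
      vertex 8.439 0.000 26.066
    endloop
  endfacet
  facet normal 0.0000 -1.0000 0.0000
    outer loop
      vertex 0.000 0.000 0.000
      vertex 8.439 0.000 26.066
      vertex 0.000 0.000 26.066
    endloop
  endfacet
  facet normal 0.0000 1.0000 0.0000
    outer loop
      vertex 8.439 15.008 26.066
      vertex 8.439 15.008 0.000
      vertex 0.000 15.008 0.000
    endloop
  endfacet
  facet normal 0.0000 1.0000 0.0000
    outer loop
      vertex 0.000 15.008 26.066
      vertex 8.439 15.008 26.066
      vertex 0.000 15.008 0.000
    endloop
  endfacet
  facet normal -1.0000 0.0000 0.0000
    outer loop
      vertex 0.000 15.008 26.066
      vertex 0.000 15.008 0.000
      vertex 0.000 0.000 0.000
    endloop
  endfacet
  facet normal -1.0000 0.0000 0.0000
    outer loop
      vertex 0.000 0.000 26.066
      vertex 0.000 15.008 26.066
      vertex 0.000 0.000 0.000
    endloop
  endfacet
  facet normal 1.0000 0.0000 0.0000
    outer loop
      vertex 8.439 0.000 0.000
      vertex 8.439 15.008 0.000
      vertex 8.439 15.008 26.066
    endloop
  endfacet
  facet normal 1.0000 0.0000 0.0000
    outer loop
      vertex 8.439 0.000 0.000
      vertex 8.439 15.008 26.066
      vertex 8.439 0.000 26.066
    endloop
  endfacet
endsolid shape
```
; perimeter-only toolpath
G21 ; units = mm
G90 ; absolute positioning
G28 ; home
; layer 1
G0 Z3.258
G0 X0.000 Y0.000
G1 X8.439 Y0.000
G1 X8.439 Y15.008
G1 X0.000 Y15.008
G1 X0.000 Y0.000
; layer 2
G0 Z6.516
G0 X0.000 Y0.000
G1 X8.439 Y0.000
G1 X8.439 Y15.008
G1 X0.000 Y15.008
G1 X0.000 Y0.000
; layer 3
G0 Z9.775
G0 X0.000 Y0.000
G1 X8.439 Y0.000
G1 X8.439 Y15.008
G1 X0.000 Y15.008
G1 X0.000 Y0.000
; layer 4
G0 Z13.033
G0 X0.000 Y0.000
G1 X8.439 Y0.000
G1 X8.439 Y15.008
G1 X0.000 Y15.008
G1 X0.000 Y0.000
; layer 5
G0 Z16.291
G0 X0.000 Y0.000
G1 X8.439 Y0.000
G1 X8.439 Y15.008
G1 X0.000 Y15.008
G1 X0.000 Y0.000
; layer 6
G0 Z19.549
G0 X0.000 Y0.000
G1 X8.439 Y0.000
G1 X8.439 Y15.008
G1 X0.000 Y15.008
G1 X0.000 Y0.000
; layer 7
G0 Z22.808
G0 X0.000 Y0.000
G1 X8.439 Y0.000
G1 X8.439 Y15.008
G1 X0.000 Y15.008
G1 X0.000 Y0.000
; layer 8
G0 Z26.066
G0 X0.000 Y0.000
G1 X8.439 Y0.000
G1 X8.439 Y15.008
G1 X0.000 Y15.008
G1 X0.000 Y0.000
M2 ; end

The solid is a rectangular box, roughly 8.44 × 15 mm footprint and 26.1 mm tall. Slicing at Δz = 3.258 mm — 8 equal slices spanning the solid's height, so layer i sits at z = i·h/8 — gives 8 non-empty perimeters. Each is a 4-segment closed polygon; G0 lifts to the layer z and rapids to the start vertex, then G1 traces the edges.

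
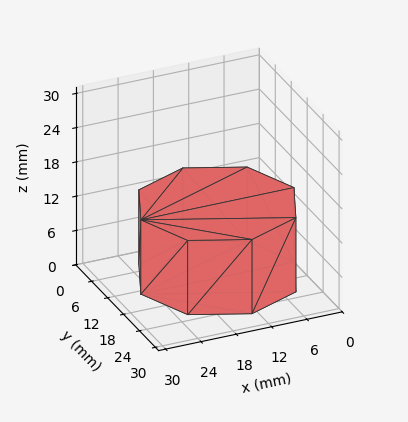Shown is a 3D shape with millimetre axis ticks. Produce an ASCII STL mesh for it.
Reading the render: the shape is a regular 8-sided prism (a cylinder approximated with 8 flat sides), circumscribed radius ≈ 13 mm, height ≈ 13 mm (dimensions read to the nearest mm from the axis ticks). For the STL, each face is triangulated and given an outward normal.

solid part
  facet normal 0.0000 0.0000 -1.0000
    outer loop
      vertex 13.00 26.00 0.00
      vertex 22.19 22.19 0.00
      vertex 26.00 13.00 0.00
    endloop
  endfacet
  facet normal 0.0000 0.0000 -1.0000
    outer loop
      vertex 3.81 22.19 0.00
      vertex 13.00 26.00 0.00
      vertex 26.00 13.00 0.00
    endloop
  endfacet
  facet normal 0.0000 0.0000 -1.0000
    outer loop
      vertex 0.00 13.00 0.00
      vertex 3.81 22.19 0.00
      vertex 26.00 13.00 0.00
    endloop
  endfacet
  facet normal 0.0000 0.0000 -1.0000
    outer loop
      vertex 3.81 3.81 0.00
      vertex 0.00 13.00 0.00
      vertex 26.00 13.00 0.00
    endloop
  endfacet
  facet normal 0.0000 0.0000 -1.0000
    outer loop
      vertex 13.00 0.00 0.00
      vertex 3.81 3.81 0.00
      vertex 26.00 13.00 0.00
    endloop
  endfacet
  facet normal 0.0000 0.0000 -1.0000
    outer loop
      vertex 22.19 3.81 0.00
      vertex 13.00 0.00 0.00
      vertex 26.00 13.00 0.00
    endloop
  endfacet
  facet normal 0.0000 0.0000 1.0000
    outer loop
      vertex 26.00 13.00 13.00
      vertex 22.19 22.19 13.00
      vertex 13.00 26.00 13.00
    endloop
  endfacet
  facet normal 0.0000 0.0000 1.0000
    outer loop
      vertex 26.00 13.00 13.00
      vertex 13.00 26.00 13.00
      vertex 3.81 22.19 13.00
    endloop
  endfacet
  facet normal 0.0000 0.0000 1.0000
    outer loop
      vertex 26.00 13.00 13.00
      vertex 3.81 22.19 13.00
      vertex 0.00 13.00 13.00
    endloop
  endfacet
  facet normal 0.0000 0.0000 1.0000
    outer loop
      vertex 26.00 13.00 13.00
      vertex 0.00 13.00 13.00
      vertex 3.81 3.81 13.00
    endloop
  endfacet
  facet normal 0.0000 0.0000 1.0000
    outer loop
      vertex 26.00 13.00 13.00
      vertex 3.81 3.81 13.00
      vertex 13.00 0.00 13.00
    endloop
  endfacet
  facet normal 0.0000 0.0000 1.0000
    outer loop
      vertex 26.00 13.00 13.00
      vertex 13.00 0.00 13.00
      vertex 22.19 3.81 13.00
    endloop
  endfacet
  facet normal 0.9238 0.3830 0.0000
    outer loop
      vertex 26.00 13.00 0.00
      vertex 22.19 22.19 0.00
      vertex 22.19 22.19 13.00
    endloop
  endfacet
  facet normal 0.9238 0.3830 0.0000
    outer loop
      vertex 26.00 13.00 0.00
      vertex 22.19 22.19 13.00
      vertex 26.00 13.00 13.00
    endloop
  endfacet
  facet normal 0.3830 0.9238 0.0000
    outer loop
      vertex 22.19 22.19 0.00
      vertex 13.00 26.00 0.00
      vertex 13.00 26.00 13.00
    endloop
  endfacet
  facet normal 0.3830 0.9238 0.0000
    outer loop
      vertex 22.19 22.19 0.00
      vertex 13.00 26.00 13.00
      vertex 22.19 22.19 13.00
    endloop
  endfacet
  facet normal -0.3830 0.9238 0.0000
    outer loop
      vertex 13.00 26.00 0.00
      vertex 3.81 22.19 0.00
      vertex 3.81 22.19 13.00
    endloop
  endfacet
  facet normal -0.3830 0.9238 0.0000
    outer loop
      vertex 13.00 26.00 0.00
      vertex 3.81 22.19 13.00
      vertex 13.00 26.00 13.00
    endloop
  endfacet
  facet normal -0.9238 0.3830 0.0000
    outer loop
      vertex 3.81 22.19 0.00
      vertex 0.00 13.00 0.00
      vertex 0.00 13.00 13.00
    endloop
  endfacet
  facet normal -0.9238 0.3830 0.0000
    outer loop
      vertex 3.81 22.19 0.00
      vertex 0.00 13.00 13.00
      vertex 3.81 22.19 13.00
    endloop
  endfacet
  facet normal -0.9238 -0.3830 0.0000
    outer loop
      vertex 0.00 13.00 0.00
      vertex 3.81 3.81 0.00
      vertex 3.81 3.81 13.00
    endloop
  endfacet
  facet normal -0.9238 -0.3830 0.0000
    outer loop
      vertex 0.00 13.00 0.00
      vertex 3.81 3.81 13.00
      vertex 0.00 13.00 13.00
    endloop
  endfacet
  facet normal -0.3830 -0.9238 0.0000
    outer loop
      vertex 3.81 3.81 0.00
      vertex 13.00 0.00 0.00
      vertex 13.00 0.00 13.00
    endloop
  endfacet
  facet normal -0.3830 -0.9238 0.0000
    outer loop
      vertex 3.81 3.81 0.00
      vertex 13.00 0.00 13.00
      vertex 3.81 3.81 13.00
    endloop
  endfacet
  facet normal 0.3830 -0.9238 0.0000
    outer loop
      vertex 13.00 0.00 0.00
      vertex 22.19 3.81 0.00
      vertex 22.19 3.81 13.00
    endloop
  endfacet
  facet normal 0.3830 -0.9238 0.0000
    outer loop
      vertex 13.00 0.00 0.00
      vertex 22.19 3.81 13.00
      vertex 13.00 0.00 13.00
    endloop
  endfacet
  facet normal 0.9238 -0.3830 0.0000
    outer loop
      vertex 22.19 3.81 0.00
      vertex 26.00 13.00 0.00
      vertex 26.00 13.00 13.00
    endloop
  endfacet
  facet normal 0.9238 -0.3830 0.0000
    outer loop
      vertex 22.19 3.81 0.00
      vertex 26.00 13.00 13.00
      vertex 22.19 3.81 13.00
    endloop
  endfacet
endsolid part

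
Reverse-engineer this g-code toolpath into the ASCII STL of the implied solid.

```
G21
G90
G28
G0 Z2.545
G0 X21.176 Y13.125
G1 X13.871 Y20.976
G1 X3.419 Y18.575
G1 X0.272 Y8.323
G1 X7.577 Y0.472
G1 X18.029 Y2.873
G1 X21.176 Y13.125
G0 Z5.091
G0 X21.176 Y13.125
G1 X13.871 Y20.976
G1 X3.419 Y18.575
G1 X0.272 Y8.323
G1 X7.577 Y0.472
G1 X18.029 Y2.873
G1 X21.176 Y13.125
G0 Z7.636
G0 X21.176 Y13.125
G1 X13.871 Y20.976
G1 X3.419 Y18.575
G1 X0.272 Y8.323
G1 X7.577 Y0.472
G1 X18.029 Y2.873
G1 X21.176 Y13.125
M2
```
solid part
  facet normal 0.0000 0.0000 -1.0000
    outer loop
      vertex 3.419 18.575 0.000
      vertex 13.871 20.976 0.000
      vertex 21.176 13.125 0.000
    endloop
  endfacet
  facet normal 0.0000 0.0000 -1.0000
    outer loop
      vertex 0.272 8.323 0.000
      vertex 3.419 18.575 0.000
      vertex 21.176 13.125 0.000
    endloop
  endfacet
  facet normal 0.0000 0.0000 -1.0000
    outer loop
      vertex 7.577 0.472 0.000
      vertex 0.272 8.323 0.000
      vertex 21.176 13.125 0.000
    endloop
  endfacet
  facet normal 0.0000 0.0000 -1.0000
    outer loop
      vertex 18.029 2.873 0.000
      vertex 7.577 0.472 0.000
      vertex 21.176 13.125 0.000
    endloop
  endfacet
  facet normal 0.0000 0.0000 1.0000
    outer loop
      vertex 21.176 13.125 7.636
      vertex 13.871 20.976 7.636
      vertex 3.419 18.575 7.636
    endloop
  endfacet
  facet normal 0.0000 0.0000 1.0000
    outer loop
      vertex 21.176 13.125 7.636
      vertex 3.419 18.575 7.636
      vertex 0.272 8.323 7.636
    endloop
  endfacet
  facet normal 0.0000 0.0000 1.0000
    outer loop
      vertex 21.176 13.125 7.636
      vertex 0.272 8.323 7.636
      vertex 7.577 0.472 7.636
    endloop
  endfacet
  facet normal 0.0000 0.0000 1.0000
    outer loop
      vertex 21.176 13.125 7.636
      vertex 7.577 0.472 7.636
      vertex 18.029 2.873 7.636
    endloop
  endfacet
  facet normal 0.7321 0.6812 0.0000
    outer loop
      vertex 21.176 13.125 0.000
      vertex 13.871 20.976 0.000
      vertex 13.871 20.976 7.636
    endloop
  endfacet
  facet normal 0.7321 0.6812 0.0000
    outer loop
      vertex 21.176 13.125 0.000
      vertex 13.871 20.976 7.636
      vertex 21.176 13.125 7.636
    endloop
  endfacet
  facet normal -0.2239 0.9746 0.0000
    outer loop
      vertex 13.871 20.976 0.000
      vertex 3.419 18.575 0.000
      vertex 3.419 18.575 7.636
    endloop
  endfacet
  facet normal -0.2239 0.9746 0.0000
    outer loop
      vertex 13.871 20.976 0.000
      vertex 3.419 18.575 7.636
      vertex 13.871 20.976 7.636
    endloop
  endfacet
  facet normal -0.9560 0.2935 0.0000
    outer loop
      vertex 3.419 18.575 0.000
      vertex 0.272 8.323 0.000
      vertex 0.272 8.323 7.636
    endloop
  endfacet
  facet normal -0.9560 0.2935 0.0000
    outer loop
      vertex 3.419 18.575 0.000
      vertex 0.272 8.323 7.636
      vertex 3.419 18.575 7.636
    endloop
  endfacet
  facet normal -0.7321 -0.6812 0.0000
    outer loop
      vertex 0.272 8.323 0.000
      vertex 7.577 0.472 0.000
      vertex 7.577 0.472 7.636
    endloop
  endfacet
  facet normal -0.7321 -0.6812 0.0000
    outer loop
      vertex 0.272 8.323 0.000
      vertex 7.577 0.472 7.636
      vertex 0.272 8.323 7.636
    endloop
  endfacet
  facet normal 0.2239 -0.9746 0.0000
    outer loop
      vertex 7.577 0.472 0.000
      vertex 18.029 2.873 0.000
      vertex 18.029 2.873 7.636
    endloop
  endfacet
  facet normal 0.2239 -0.9746 0.0000
    outer loop
      vertex 7.577 0.472 0.000
      vertex 18.029 2.873 7.636
      vertex 7.577 0.472 7.636
    endloop
  endfacet
  facet normal 0.9560 -0.2935 0.0000
    outer loop
      vertex 18.029 2.873 0.000
      vertex 21.176 13.125 0.000
      vertex 21.176 13.125 7.636
    endloop
  endfacet
  facet normal 0.9560 -0.2935 0.0000
    outer loop
      vertex 18.029 2.873 0.000
      vertex 21.176 13.125 7.636
      vertex 18.029 2.873 7.636
    endloop
  endfacet
endsolid part

The G0 Z moves step by Δz≈2.545 mm. Every layer's G1 loop is the same polygon, so the solid is a straight extrusion of it from z=0 to z≈7.64. Closing with flat bottom and top caps and triangulating gives 20 facets — a regular 6-sided prism (a cylinder approximated with 6 flat sides), circumscribed radius ≈ 10.7 mm, height ≈ 7.64 mm.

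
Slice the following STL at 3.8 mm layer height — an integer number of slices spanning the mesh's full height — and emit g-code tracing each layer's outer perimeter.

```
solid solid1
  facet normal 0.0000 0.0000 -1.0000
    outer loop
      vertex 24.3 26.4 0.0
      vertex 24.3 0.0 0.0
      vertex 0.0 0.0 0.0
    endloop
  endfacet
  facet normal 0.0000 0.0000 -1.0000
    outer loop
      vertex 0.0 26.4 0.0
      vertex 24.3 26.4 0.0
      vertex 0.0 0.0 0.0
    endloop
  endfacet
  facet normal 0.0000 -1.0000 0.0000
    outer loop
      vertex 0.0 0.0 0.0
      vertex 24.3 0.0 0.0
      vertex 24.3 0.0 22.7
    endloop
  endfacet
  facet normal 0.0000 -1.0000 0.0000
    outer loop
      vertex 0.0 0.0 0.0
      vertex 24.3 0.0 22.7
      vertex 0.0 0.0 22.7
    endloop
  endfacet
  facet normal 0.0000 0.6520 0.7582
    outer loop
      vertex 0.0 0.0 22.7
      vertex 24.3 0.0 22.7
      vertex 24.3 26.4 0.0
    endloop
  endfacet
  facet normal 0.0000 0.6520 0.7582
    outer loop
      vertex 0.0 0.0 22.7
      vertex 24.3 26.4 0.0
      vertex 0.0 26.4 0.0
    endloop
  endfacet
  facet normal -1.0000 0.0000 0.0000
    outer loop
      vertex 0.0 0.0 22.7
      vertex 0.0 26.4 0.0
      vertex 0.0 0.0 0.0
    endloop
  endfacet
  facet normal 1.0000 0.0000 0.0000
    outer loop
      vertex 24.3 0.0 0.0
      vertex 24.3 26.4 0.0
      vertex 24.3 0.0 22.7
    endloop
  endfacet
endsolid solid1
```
; perimeter-only toolpath
G21 ; units = mm
G90 ; absolute positioning
G28 ; home
; layer 1
G0 Z3.8
G0 X0.0 Y0.0
G1 X24.3 Y0.0
G1 X24.3 Y22.0
G1 X0.0 Y22.0
G1 X0.0 Y0.0
; layer 2
G0 Z7.6
G0 X0.0 Y0.0
G1 X24.3 Y0.0
G1 X24.3 Y17.6
G1 X0.0 Y17.6
G1 X0.0 Y0.0
; layer 3
G0 Z11.3
G0 X0.0 Y0.0
G1 X24.3 Y0.0
G1 X24.3 Y13.2
G1 X0.0 Y13.2
G1 X0.0 Y0.0
; layer 4
G0 Z15.1
G0 X0.0 Y0.0
G1 X24.3 Y0.0
G1 X24.3 Y8.8
G1 X0.0 Y8.8
G1 X0.0 Y0.0
; layer 5
G0 Z18.9
G0 X0.0 Y0.0
G1 X24.3 Y0.0
G1 X24.3 Y4.4
G1 X0.0 Y4.4
G1 X0.0 Y0.0
M2 ; end

The solid is a wedge (ramp): 24.3 × 26.4 mm base, rising to 22.7 mm along the y=0 edge and sloping linearly to z=0 at y=26.4. Slicing at Δz = 3.8 mm — 6 equal slices spanning the solid's height, so layer i sits at z = i·h/6 — gives 5 non-empty perimeters. Each is a 4-segment closed polygon; G0 lifts to the layer z and rapids to the start vertex, then G1 traces the edges. The cross-section shrinks linearly with z (the slice at the apex is degenerate and omitted).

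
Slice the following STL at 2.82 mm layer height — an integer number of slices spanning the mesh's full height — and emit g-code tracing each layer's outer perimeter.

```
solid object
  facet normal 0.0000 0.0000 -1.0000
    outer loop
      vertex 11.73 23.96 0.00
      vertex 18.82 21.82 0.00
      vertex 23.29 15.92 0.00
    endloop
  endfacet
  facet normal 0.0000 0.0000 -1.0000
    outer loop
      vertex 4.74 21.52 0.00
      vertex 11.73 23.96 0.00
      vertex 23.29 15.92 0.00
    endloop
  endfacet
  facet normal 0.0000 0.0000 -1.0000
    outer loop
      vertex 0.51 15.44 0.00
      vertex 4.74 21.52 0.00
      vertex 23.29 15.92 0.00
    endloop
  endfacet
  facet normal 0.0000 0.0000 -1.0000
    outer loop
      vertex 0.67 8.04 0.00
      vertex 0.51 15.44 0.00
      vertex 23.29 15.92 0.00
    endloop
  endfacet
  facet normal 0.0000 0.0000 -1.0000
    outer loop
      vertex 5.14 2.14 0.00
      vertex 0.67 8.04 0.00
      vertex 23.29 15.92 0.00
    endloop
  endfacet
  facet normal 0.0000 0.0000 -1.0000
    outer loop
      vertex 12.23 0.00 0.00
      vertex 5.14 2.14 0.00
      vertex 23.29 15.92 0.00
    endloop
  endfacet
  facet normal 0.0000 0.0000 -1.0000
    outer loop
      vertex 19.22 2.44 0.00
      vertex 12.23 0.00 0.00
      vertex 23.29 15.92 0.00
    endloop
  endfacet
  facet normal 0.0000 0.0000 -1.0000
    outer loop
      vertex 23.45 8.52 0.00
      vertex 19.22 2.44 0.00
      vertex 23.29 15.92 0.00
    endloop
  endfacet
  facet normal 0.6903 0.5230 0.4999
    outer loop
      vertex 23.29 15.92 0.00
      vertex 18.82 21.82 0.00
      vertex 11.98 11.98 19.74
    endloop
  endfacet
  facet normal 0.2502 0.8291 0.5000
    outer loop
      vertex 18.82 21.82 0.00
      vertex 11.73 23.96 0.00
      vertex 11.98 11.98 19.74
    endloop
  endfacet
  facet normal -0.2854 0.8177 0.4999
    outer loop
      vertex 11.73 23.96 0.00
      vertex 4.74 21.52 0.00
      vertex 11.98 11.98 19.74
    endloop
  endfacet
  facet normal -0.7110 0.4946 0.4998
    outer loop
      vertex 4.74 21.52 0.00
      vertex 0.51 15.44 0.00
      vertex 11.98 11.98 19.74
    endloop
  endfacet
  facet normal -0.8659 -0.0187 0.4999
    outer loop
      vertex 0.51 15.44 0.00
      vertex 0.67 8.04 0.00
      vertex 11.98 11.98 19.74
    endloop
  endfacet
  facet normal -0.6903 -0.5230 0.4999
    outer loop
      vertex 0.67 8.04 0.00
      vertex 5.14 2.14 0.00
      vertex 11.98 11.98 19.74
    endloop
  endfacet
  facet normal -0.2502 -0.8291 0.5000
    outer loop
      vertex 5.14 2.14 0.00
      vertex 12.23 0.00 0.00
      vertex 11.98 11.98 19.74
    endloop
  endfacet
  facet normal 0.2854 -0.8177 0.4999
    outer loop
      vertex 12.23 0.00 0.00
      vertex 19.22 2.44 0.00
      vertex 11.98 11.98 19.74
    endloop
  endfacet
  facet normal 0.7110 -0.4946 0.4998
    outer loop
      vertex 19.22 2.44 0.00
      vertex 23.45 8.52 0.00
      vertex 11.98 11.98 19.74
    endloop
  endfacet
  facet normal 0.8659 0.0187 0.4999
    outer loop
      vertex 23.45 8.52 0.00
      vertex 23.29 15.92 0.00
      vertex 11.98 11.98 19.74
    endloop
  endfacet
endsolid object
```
; perimeter-only toolpath
G21 ; units = mm
G90 ; absolute positioning
G28 ; home
; layer 1
G0 Z2.82
G0 X21.67 Y15.36
G1 X17.84 Y20.41
G1 X11.77 Y22.25
G1 X5.77 Y20.16
G1 X2.15 Y14.95
G1 X2.29 Y8.60
G1 X6.12 Y3.55
G1 X12.19 Y1.71
G1 X18.19 Y3.80
G1 X21.81 Y9.01
G1 X21.67 Y15.36
; layer 2
G0 Z5.64
G0 X20.06 Y14.79
G1 X16.87 Y19.01
G1 X11.80 Y20.54
G1 X6.81 Y18.79
G1 X3.79 Y14.45
G1 X3.90 Y9.17
G1 X7.09 Y4.95
G1 X12.16 Y3.42
G1 X17.15 Y5.17
G1 X20.17 Y9.51
G1 X20.06 Y14.79
; layer 3
G0 Z8.46
G0 X18.44 Y14.23
G1 X15.89 Y17.60
G1 X11.84 Y18.83
G1 X7.84 Y17.43
G1 X5.43 Y13.96
G1 X5.52 Y9.73
G1 X8.07 Y6.36
G1 X12.12 Y5.13
G1 X16.12 Y6.53
G1 X18.53 Y10.00
G1 X18.44 Y14.23
; layer 4
G0 Z11.28
G0 X16.83 Y13.67
G1 X14.91 Y16.20
G1 X11.87 Y17.11
G1 X8.88 Y16.07
G1 X7.06 Y13.46
G1 X7.13 Y10.29
G1 X9.05 Y7.76
G1 X12.09 Y6.85
G1 X15.08 Y7.89
G1 X16.90 Y10.50
G1 X16.83 Y13.67
; layer 5
G0 Z14.10
G0 X15.21 Y13.11
G1 X13.93 Y14.79
G1 X11.91 Y15.40
G1 X9.91 Y14.71
G1 X8.70 Y12.97
G1 X8.75 Y10.85
G1 X10.03 Y9.17
G1 X12.05 Y8.56
G1 X14.05 Y9.25
G1 X15.26 Y10.99
G1 X15.21 Y13.11
; layer 6
G0 Z16.92
G0 X13.60 Y12.54
G1 X12.96 Y13.39
G1 X11.94 Y13.69
G1 X10.95 Y13.34
G1 X10.34 Y12.47
G1 X10.36 Y11.42
G1 X11.00 Y10.57
G1 X12.02 Y10.27
G1 X13.01 Y10.62
G1 X13.62 Y11.49
G1 X13.60 Y12.54
M2 ; end

The solid is a regular 10-sided pyramid, base circumscribed radius ≈ 12 mm, apex at z ≈ 19.7 mm. Slicing at Δz = 2.82 mm — 7 equal slices spanning the solid's height, so layer i sits at z = i·h/7 — gives 6 non-empty perimeters. Each is a 10-segment closed polygon; G0 lifts to the layer z and rapids to the start vertex, then G1 traces the edges. The cross-section shrinks linearly with z (the slice at the apex is degenerate and omitted).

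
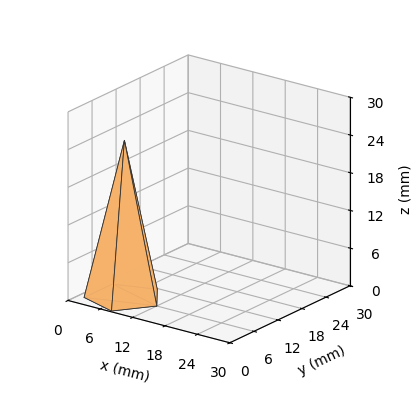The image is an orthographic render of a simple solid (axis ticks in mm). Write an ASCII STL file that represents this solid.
Reading the render: the shape is a regular 5-sided pyramid, base circumscribed radius ≈ 6 mm, apex at z ≈ 25 mm (dimensions read to the nearest mm from the axis ticks). For the STL, each face is triangulated and given an outward normal.

solid part
  facet normal 0.0000 0.0000 -1.0000
    outer loop
      vertex 1.15 9.53 0.00
      vertex 7.85 11.71 0.00
      vertex 12.00 6.00 0.00
    endloop
  endfacet
  facet normal 0.0000 0.0000 -1.0000
    outer loop
      vertex 1.15 2.47 0.00
      vertex 1.15 9.53 0.00
      vertex 12.00 6.00 0.00
    endloop
  endfacet
  facet normal 0.0000 0.0000 -1.0000
    outer loop
      vertex 7.85 0.29 0.00
      vertex 1.15 2.47 0.00
      vertex 12.00 6.00 0.00
    endloop
  endfacet
  facet normal 0.7941 0.5771 0.1906
    outer loop
      vertex 12.00 6.00 0.00
      vertex 7.85 11.71 0.00
      vertex 6.00 6.00 25.00
    endloop
  endfacet
  facet normal -0.3037 0.9335 0.1907
    outer loop
      vertex 7.85 11.71 0.00
      vertex 1.15 9.53 0.00
      vertex 6.00 6.00 25.00
    endloop
  endfacet
  facet normal -0.9817 0.0000 0.1904
    outer loop
      vertex 1.15 9.53 0.00
      vertex 1.15 2.47 0.00
      vertex 6.00 6.00 25.00
    endloop
  endfacet
  facet normal -0.3037 -0.9335 0.1907
    outer loop
      vertex 1.15 2.47 0.00
      vertex 7.85 0.29 0.00
      vertex 6.00 6.00 25.00
    endloop
  endfacet
  facet normal 0.7941 -0.5771 0.1906
    outer loop
      vertex 7.85 0.29 0.00
      vertex 12.00 6.00 0.00
      vertex 6.00 6.00 25.00
    endloop
  endfacet
endsolid part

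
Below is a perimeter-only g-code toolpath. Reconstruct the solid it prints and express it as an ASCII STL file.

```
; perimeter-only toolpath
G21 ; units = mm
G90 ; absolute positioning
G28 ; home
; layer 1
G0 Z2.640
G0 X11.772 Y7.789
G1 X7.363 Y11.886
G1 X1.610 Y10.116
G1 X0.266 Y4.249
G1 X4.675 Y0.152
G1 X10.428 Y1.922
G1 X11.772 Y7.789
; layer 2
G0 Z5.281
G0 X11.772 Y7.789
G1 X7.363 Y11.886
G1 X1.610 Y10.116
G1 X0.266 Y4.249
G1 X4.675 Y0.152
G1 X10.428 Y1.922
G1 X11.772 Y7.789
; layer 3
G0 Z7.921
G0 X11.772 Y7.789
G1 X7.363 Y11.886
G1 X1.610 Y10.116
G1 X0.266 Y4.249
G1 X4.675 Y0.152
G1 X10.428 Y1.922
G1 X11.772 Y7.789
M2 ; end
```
solid part
  facet normal 0.0000 0.0000 -1.0000
    outer loop
      vertex 1.610 10.116 0.000
      vertex 7.363 11.886 0.000
      vertex 11.772 7.789 0.000
    endloop
  endfacet
  facet normal 0.0000 0.0000 -1.0000
    outer loop
      vertex 0.266 4.249 0.000
      vertex 1.610 10.116 0.000
      vertex 11.772 7.789 0.000
    endloop
  endfacet
  facet normal 0.0000 0.0000 -1.0000
    outer loop
      vertex 4.675 0.152 0.000
      vertex 0.266 4.249 0.000
      vertex 11.772 7.789 0.000
    endloop
  endfacet
  facet normal 0.0000 0.0000 -1.0000
    outer loop
      vertex 10.428 1.922 0.000
      vertex 4.675 0.152 0.000
      vertex 11.772 7.789 0.000
    endloop
  endfacet
  facet normal 0.0000 0.0000 1.0000
    outer loop
      vertex 11.772 7.789 7.921
      vertex 7.363 11.886 7.921
      vertex 1.610 10.116 7.921
    endloop
  endfacet
  facet normal 0.0000 0.0000 1.0000
    outer loop
      vertex 11.772 7.789 7.921
      vertex 1.610 10.116 7.921
      vertex 0.266 4.249 7.921
    endloop
  endfacet
  facet normal 0.0000 0.0000 1.0000
    outer loop
      vertex 11.772 7.789 7.921
      vertex 0.266 4.249 7.921
      vertex 4.675 0.152 7.921
    endloop
  endfacet
  facet normal 0.0000 0.0000 1.0000
    outer loop
      vertex 11.772 7.789 7.921
      vertex 4.675 0.152 7.921
      vertex 10.428 1.922 7.921
    endloop
  endfacet
  facet normal 0.6807 0.7326 0.0000
    outer loop
      vertex 11.772 7.789 0.000
      vertex 7.363 11.886 0.000
      vertex 7.363 11.886 7.921
    endloop
  endfacet
  facet normal 0.6807 0.7326 0.0000
    outer loop
      vertex 11.772 7.789 0.000
      vertex 7.363 11.886 7.921
      vertex 11.772 7.789 7.921
    endloop
  endfacet
  facet normal -0.2941 0.9558 0.0000
    outer loop
      vertex 7.363 11.886 0.000
      vertex 1.610 10.116 0.000
      vertex 1.610 10.116 7.921
    endloop
  endfacet
  facet normal -0.2941 0.9558 0.0000
    outer loop
      vertex 7.363 11.886 0.000
      vertex 1.610 10.116 7.921
      vertex 7.363 11.886 7.921
    endloop
  endfacet
  facet normal -0.9748 0.2233 0.0000
    outer loop
      vertex 1.610 10.116 0.000
      vertex 0.266 4.249 0.000
      vertex 0.266 4.249 7.921
    endloop
  endfacet
  facet normal -0.9748 0.2233 0.0000
    outer loop
      vertex 1.610 10.116 0.000
      vertex 0.266 4.249 7.921
      vertex 1.610 10.116 7.921
    endloop
  endfacet
  facet normal -0.6807 -0.7326 0.0000
    outer loop
      vertex 0.266 4.249 0.000
      vertex 4.675 0.152 0.000
      vertex 4.675 0.152 7.921
    endloop
  endfacet
  facet normal -0.6807 -0.7326 0.0000
    outer loop
      vertex 0.266 4.249 0.000
      vertex 4.675 0.152 7.921
      vertex 0.266 4.249 7.921
    endloop
  endfacet
  facet normal 0.2941 -0.9558 0.0000
    outer loop
      vertex 4.675 0.152 0.000
      vertex 10.428 1.922 0.000
      vertex 10.428 1.922 7.921
    endloop
  endfacet
  facet normal 0.2941 -0.9558 0.0000
    outer loop
      vertex 4.675 0.152 0.000
      vertex 10.428 1.922 7.921
      vertex 4.675 0.152 7.921
    endloop
  endfacet
  facet normal 0.9748 -0.2233 0.0000
    outer loop
      vertex 10.428 1.922 0.000
      vertex 11.772 7.789 0.000
      vertex 11.772 7.789 7.921
    endloop
  endfacet
  facet normal 0.9748 -0.2233 0.0000
    outer loop
      vertex 10.428 1.922 0.000
      vertex 11.772 7.789 7.921
      vertex 10.428 1.922 7.921
    endloop
  endfacet
endsolid part

The G0 Z moves step by Δz≈2.640 mm. Every layer's G1 loop is the same polygon, so the solid is a straight extrusion of it from z=0 to z≈7.92. Closing with flat bottom and top caps and triangulating gives 20 facets — a regular 6-sided prism (a cylinder approximated with 6 flat sides), circumscribed radius ≈ 6.02 mm, height ≈ 7.92 mm.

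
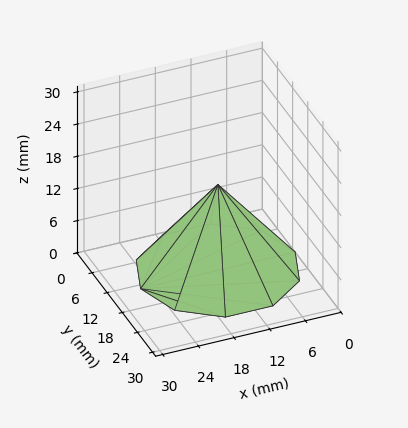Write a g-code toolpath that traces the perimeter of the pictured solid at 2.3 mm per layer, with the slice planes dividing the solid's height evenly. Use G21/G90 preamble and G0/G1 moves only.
Reading the render: the shape is a regular 10-sided pyramid, base circumscribed radius ≈ 13 mm, apex at z ≈ 16 mm (dimensions read to the nearest mm from the axis ticks). For the g-code, the solid's height is divided into equal slices at the stated Δz and each level perimeter traced with G1 moves after a G0 lift.

; perimeter-only toolpath
G21 ; units = mm
G90 ; absolute positioning
G28 ; home
; layer 1
G0 Z2.3
G0 X24.1 Y13.0
G1 X22.0 Y19.5
G1 X16.4 Y23.6
G1 X9.6 Y23.6
G1 X4.0 Y19.5
G1 X1.9 Y13.0
G1 X4.0 Y6.5
G1 X9.6 Y2.4
G1 X16.4 Y2.4
G1 X22.0 Y6.5
G1 X24.1 Y13.0
; layer 2
G0 Z4.6
G0 X22.3 Y13.0
G1 X20.5 Y18.4
G1 X15.9 Y21.9
G1 X10.1 Y21.9
G1 X5.5 Y18.4
G1 X3.7 Y13.0
G1 X5.5 Y7.6
G1 X10.1 Y4.1
G1 X15.9 Y4.1
G1 X20.5 Y7.6
G1 X22.3 Y13.0
; layer 3
G0 Z6.9
G0 X20.4 Y13.0
G1 X19.0 Y17.3
G1 X15.3 Y20.1
G1 X10.7 Y20.1
G1 X7.0 Y17.3
G1 X5.6 Y13.0
G1 X7.0 Y8.7
G1 X10.7 Y5.9
G1 X15.3 Y5.9
G1 X19.0 Y8.7
G1 X20.4 Y13.0
; layer 4
G0 Z9.1
G0 X18.6 Y13.0
G1 X17.5 Y16.3
G1 X14.7 Y18.3
G1 X11.3 Y18.3
G1 X8.5 Y16.3
G1 X7.4 Y13.0
G1 X8.5 Y9.7
G1 X11.3 Y7.7
G1 X14.7 Y7.7
G1 X17.5 Y9.7
G1 X18.6 Y13.0
; layer 5
G0 Z11.4
G0 X16.7 Y13.0
G1 X16.0 Y15.2
G1 X14.1 Y16.5
G1 X11.9 Y16.5
G1 X10.0 Y15.2
G1 X9.3 Y13.0
G1 X10.0 Y10.8
G1 X11.9 Y9.5
G1 X14.1 Y9.5
G1 X16.0 Y10.8
G1 X16.7 Y13.0
; layer 6
G0 Z13.7
G0 X14.9 Y13.0
G1 X14.5 Y14.1
G1 X13.6 Y14.8
G1 X12.4 Y14.8
G1 X11.5 Y14.1
G1 X11.1 Y13.0
G1 X11.5 Y11.9
G1 X12.4 Y11.2
G1 X13.6 Y11.2
G1 X14.5 Y11.9
G1 X14.9 Y13.0
M2 ; end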